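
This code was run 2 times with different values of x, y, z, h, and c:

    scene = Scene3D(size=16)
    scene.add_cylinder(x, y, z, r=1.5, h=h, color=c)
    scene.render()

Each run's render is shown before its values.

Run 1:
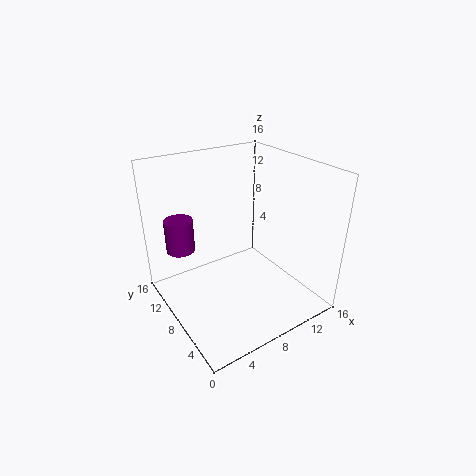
x = 2; y = 10; z = 7.5; h = 3.5; c = 'purple'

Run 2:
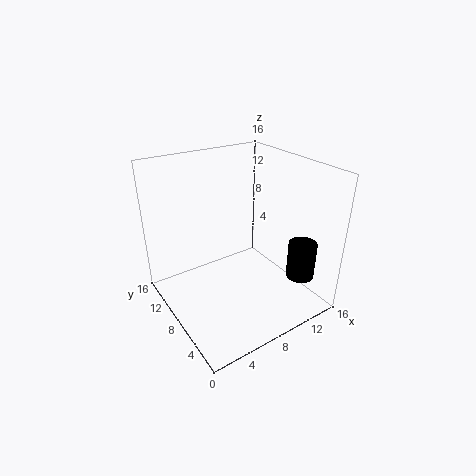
x = 12.5; y = 2.5; z = 4.5; h = 4; c = 'black'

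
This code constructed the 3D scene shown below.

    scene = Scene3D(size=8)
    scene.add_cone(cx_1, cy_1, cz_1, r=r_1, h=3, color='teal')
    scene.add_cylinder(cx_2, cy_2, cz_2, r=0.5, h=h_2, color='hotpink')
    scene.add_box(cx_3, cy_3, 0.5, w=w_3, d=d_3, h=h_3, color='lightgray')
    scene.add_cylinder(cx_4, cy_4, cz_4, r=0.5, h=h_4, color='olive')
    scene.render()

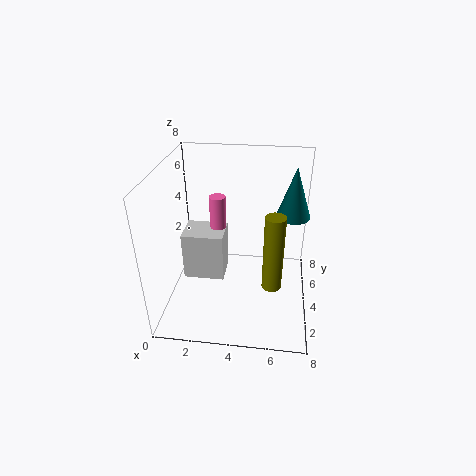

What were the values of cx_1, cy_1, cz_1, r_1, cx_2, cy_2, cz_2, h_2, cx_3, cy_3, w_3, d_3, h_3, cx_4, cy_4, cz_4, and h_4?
cx_1 = 7, cy_1 = 6, cz_1 = 4.5, r_1 = 1, cx_2 = 2.5, cy_2 = 6, cz_2 = 2.5, h_2 = 3, cx_3 = 0.5, cy_3 = 4.5, w_3 = 2.5, d_3 = 2, h_3 = 3, cx_4 = 6, cy_4 = 2, cz_4 = 2.5, h_4 = 4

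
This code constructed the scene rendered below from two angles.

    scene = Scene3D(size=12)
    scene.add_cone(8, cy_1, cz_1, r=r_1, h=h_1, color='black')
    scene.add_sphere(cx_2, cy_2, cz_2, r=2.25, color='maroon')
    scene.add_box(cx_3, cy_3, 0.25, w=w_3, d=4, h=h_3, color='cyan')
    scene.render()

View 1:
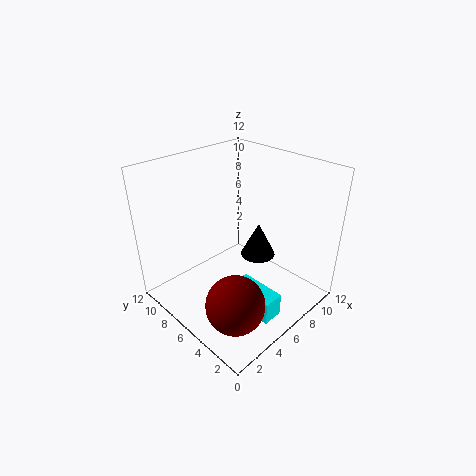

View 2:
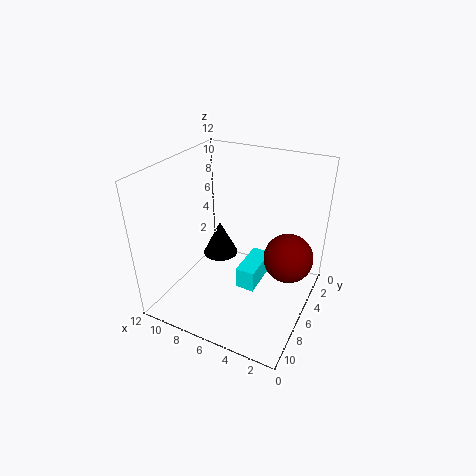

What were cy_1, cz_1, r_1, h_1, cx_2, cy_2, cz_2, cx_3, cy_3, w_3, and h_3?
cy_1 = 5.5; cz_1 = 3.75; r_1 = 1.5; h_1 = 3; cx_2 = 2.5; cy_2 = 2.75; cz_2 = 3; cx_3 = 4.75; cy_3 = 1.5; w_3 = 1.75; h_3 = 2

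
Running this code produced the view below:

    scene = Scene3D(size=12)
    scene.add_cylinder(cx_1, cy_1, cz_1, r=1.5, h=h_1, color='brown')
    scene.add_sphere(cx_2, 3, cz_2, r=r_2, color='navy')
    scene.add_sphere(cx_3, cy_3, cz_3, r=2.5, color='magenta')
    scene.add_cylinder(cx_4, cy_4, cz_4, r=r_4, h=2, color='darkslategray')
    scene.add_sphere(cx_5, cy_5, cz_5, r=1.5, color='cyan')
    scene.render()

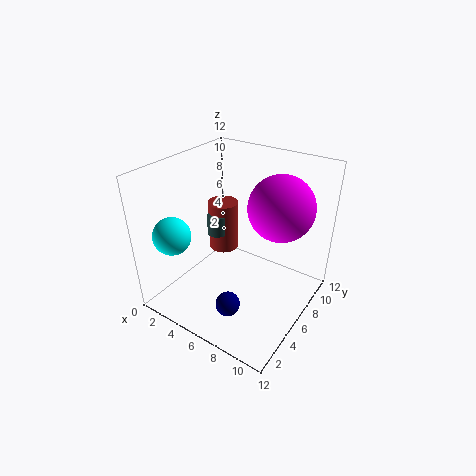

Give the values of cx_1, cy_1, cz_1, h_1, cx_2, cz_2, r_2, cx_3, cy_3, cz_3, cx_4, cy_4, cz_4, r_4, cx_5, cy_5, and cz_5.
cx_1 = 1.5; cy_1 = 10; cz_1 = 1.5; h_1 = 5; cx_2 = 7; cz_2 = 1.5; r_2 = 1; cx_3 = 9.5; cy_3 = 6.5; cz_3 = 9.5; cx_4 = 1.5; cy_4 = 9; cz_4 = 3.5; r_4 = 1; cx_5 = 2.5; cy_5 = 2; cz_5 = 7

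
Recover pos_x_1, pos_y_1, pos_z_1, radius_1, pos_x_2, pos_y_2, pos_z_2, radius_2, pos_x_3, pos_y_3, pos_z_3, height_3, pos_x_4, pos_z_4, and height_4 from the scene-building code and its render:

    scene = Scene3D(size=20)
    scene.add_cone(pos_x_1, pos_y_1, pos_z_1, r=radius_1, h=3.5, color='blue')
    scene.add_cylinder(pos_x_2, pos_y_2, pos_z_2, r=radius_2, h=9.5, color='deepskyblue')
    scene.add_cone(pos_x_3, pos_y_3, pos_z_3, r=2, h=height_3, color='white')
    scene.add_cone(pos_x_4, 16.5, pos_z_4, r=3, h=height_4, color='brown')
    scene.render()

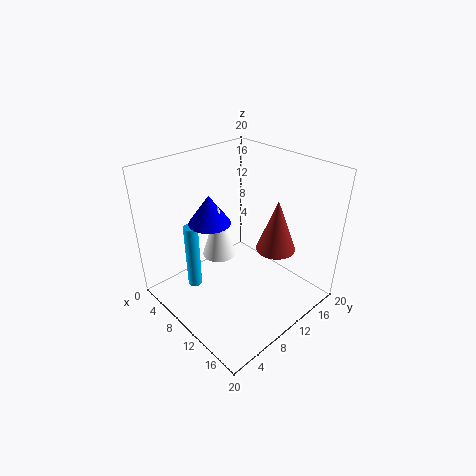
pos_x_1 = 11
pos_y_1 = 4.5
pos_z_1 = 15
radius_1 = 2.5
pos_x_2 = 6
pos_y_2 = 5
pos_z_2 = 2.5
radius_2 = 1
pos_x_3 = 12
pos_y_3 = 5
pos_z_3 = 11
height_3 = 6.5
pos_x_4 = 11.5
pos_z_4 = 6
height_4 = 8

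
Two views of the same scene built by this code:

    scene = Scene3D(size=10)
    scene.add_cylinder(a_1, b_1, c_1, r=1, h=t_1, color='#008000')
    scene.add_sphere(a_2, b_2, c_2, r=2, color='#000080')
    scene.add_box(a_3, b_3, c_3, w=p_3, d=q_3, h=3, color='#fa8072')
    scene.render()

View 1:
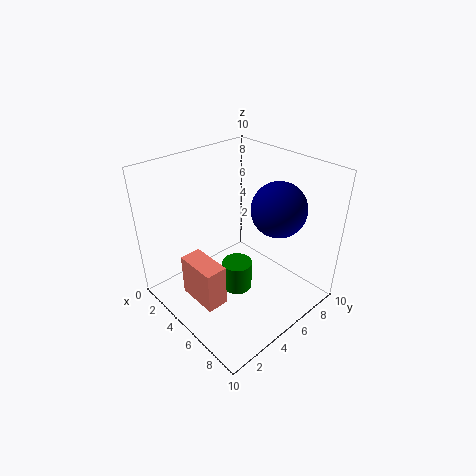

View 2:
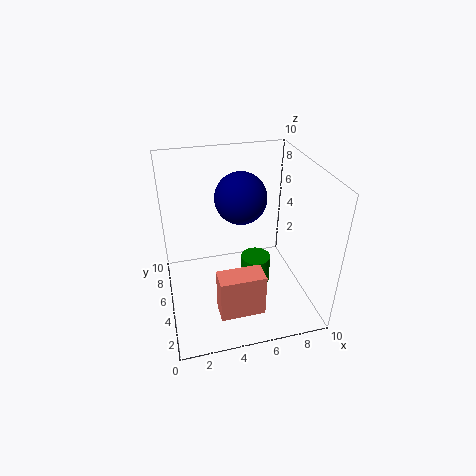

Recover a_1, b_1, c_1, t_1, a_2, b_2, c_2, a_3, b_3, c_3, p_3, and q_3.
a_1 = 6
b_1 = 4
c_1 = 2
t_1 = 2
a_2 = 6
b_2 = 8
c_2 = 6.5
a_3 = 3
b_3 = 1.5
c_3 = 1
p_3 = 3
q_3 = 1.5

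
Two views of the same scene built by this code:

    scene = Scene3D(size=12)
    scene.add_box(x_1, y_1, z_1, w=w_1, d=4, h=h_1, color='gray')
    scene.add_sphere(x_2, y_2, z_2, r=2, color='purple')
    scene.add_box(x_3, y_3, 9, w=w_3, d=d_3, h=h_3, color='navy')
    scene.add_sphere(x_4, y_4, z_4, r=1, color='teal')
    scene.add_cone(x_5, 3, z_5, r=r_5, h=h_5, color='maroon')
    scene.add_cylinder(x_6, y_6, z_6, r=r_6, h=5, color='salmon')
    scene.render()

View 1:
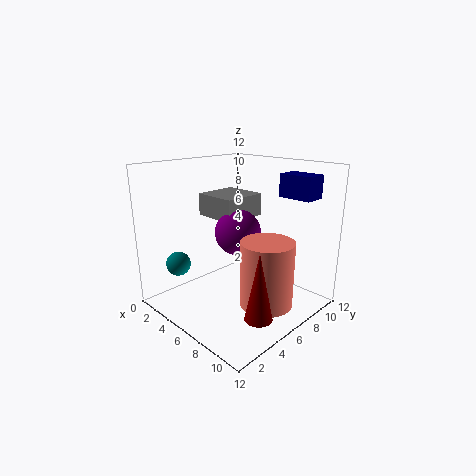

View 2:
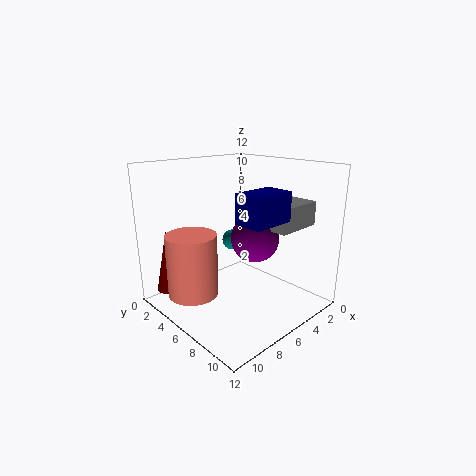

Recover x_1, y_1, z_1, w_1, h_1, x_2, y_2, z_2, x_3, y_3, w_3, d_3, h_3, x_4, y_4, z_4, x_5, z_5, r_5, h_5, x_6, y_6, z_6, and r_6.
x_1 = 1, y_1 = 6, z_1 = 7, w_1 = 4, h_1 = 2, x_2 = 5, y_2 = 7, z_2 = 6, x_3 = 7, y_3 = 10, w_3 = 3, d_3 = 2, h_3 = 2, x_4 = 3, y_4 = 2, z_4 = 4, x_5 = 11, z_5 = 2, r_5 = 1, h_5 = 5, x_6 = 10, y_6 = 5, z_6 = 2, r_6 = 2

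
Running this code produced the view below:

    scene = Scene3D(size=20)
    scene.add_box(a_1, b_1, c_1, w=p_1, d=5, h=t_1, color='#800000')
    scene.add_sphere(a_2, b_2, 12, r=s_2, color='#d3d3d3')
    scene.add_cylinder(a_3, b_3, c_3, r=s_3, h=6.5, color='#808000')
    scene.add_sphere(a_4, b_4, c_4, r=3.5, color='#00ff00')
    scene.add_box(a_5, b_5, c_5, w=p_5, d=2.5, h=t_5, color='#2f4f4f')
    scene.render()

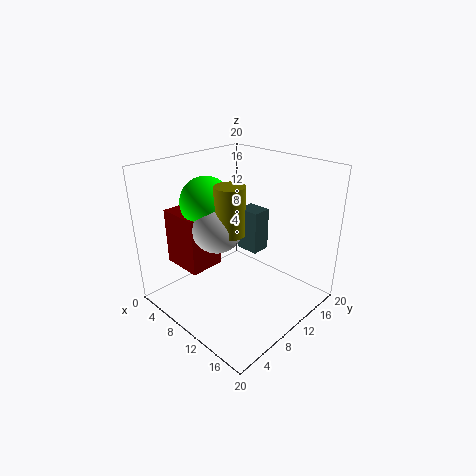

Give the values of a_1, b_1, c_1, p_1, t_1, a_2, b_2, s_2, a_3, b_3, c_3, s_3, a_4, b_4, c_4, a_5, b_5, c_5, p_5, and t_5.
a_1 = 1.5
b_1 = 4
c_1 = 5.5
p_1 = 6
t_1 = 8
a_2 = 8.5
b_2 = 7.5
s_2 = 3.5
a_3 = 10.5
b_3 = 8
c_3 = 11.5
s_3 = 2
a_4 = 6.5
b_4 = 7.5
c_4 = 15
a_5 = 11
b_5 = 9
c_5 = 9.5
p_5 = 3
t_5 = 5.5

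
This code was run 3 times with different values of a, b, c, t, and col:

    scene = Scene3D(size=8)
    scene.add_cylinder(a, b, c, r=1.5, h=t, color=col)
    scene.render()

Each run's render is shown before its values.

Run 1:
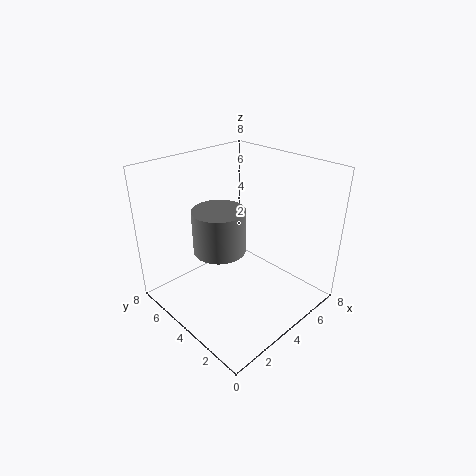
a = 3.5; b = 5; c = 3; t = 2.5; col = 'gray'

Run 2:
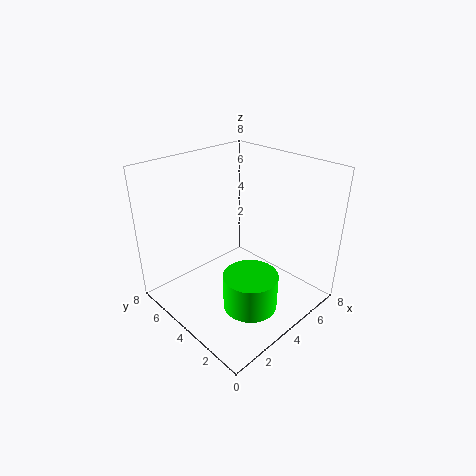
a = 3.5; b = 2.5; c = 0.5; t = 2; col = 'lime'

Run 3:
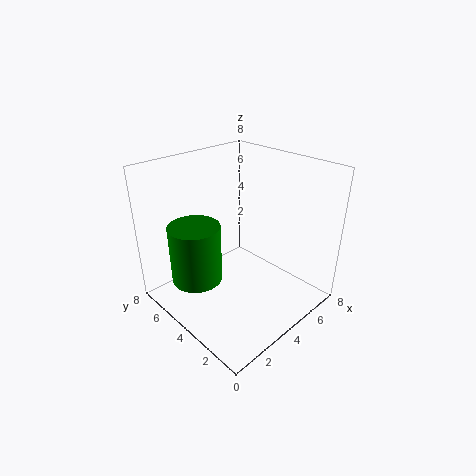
a = 2.5; b = 6; c = 1; t = 3.5; col = 'green'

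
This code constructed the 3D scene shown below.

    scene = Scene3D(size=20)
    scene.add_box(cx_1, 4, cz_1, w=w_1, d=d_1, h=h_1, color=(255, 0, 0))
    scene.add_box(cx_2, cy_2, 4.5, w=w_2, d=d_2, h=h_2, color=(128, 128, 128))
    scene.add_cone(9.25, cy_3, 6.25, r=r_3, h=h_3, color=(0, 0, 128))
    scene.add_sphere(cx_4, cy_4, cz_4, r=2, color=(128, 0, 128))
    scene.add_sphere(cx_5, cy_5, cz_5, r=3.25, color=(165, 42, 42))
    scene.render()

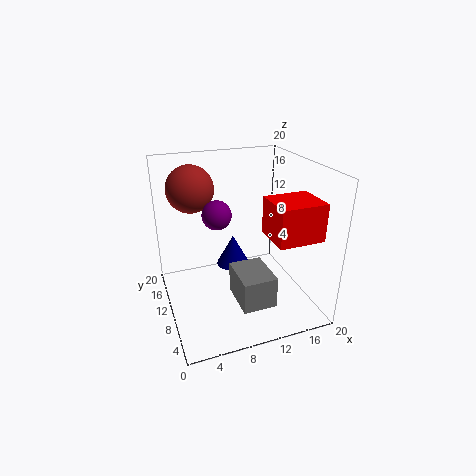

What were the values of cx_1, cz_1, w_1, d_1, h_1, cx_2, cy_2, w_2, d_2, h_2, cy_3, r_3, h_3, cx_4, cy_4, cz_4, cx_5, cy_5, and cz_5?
cx_1 = 13.5
cz_1 = 10.5
w_1 = 6.5
d_1 = 5.75
h_1 = 5.25
cx_2 = 7.5
cy_2 = 1
w_2 = 4.25
d_2 = 5.5
h_2 = 4
cy_3 = 10
r_3 = 2.25
h_3 = 4.25
cx_4 = 7.25
cy_4 = 10.75
cz_4 = 13.5
cx_5 = 4.5
cy_5 = 13.75
cz_5 = 16.5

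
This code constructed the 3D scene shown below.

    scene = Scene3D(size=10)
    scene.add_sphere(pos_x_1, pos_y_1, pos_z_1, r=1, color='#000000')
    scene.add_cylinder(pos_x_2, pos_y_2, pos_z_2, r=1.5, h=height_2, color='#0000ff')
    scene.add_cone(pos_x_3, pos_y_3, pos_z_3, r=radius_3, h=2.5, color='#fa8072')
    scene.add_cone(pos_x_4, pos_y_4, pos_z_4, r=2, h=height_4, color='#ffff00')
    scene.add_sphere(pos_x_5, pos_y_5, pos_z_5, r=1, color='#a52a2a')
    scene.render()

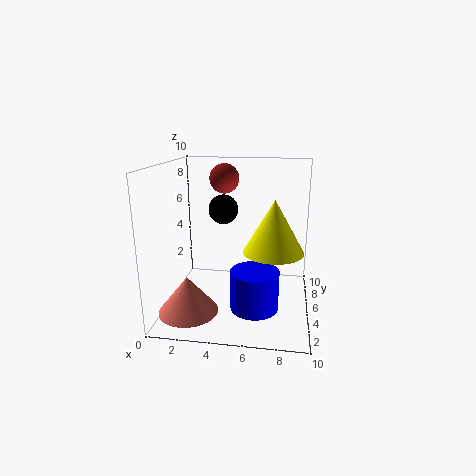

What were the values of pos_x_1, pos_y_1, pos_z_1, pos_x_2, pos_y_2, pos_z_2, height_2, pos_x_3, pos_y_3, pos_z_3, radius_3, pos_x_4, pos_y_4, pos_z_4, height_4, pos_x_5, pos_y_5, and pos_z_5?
pos_x_1 = 4; pos_y_1 = 5; pos_z_1 = 7; pos_x_2 = 6.5; pos_y_2 = 2; pos_z_2 = 1.5; height_2 = 2.5; pos_x_3 = 2; pos_y_3 = 2.5; pos_z_3 = 0.5; radius_3 = 2; pos_x_4 = 7.5; pos_y_4 = 4; pos_z_4 = 4.5; height_4 = 3.5; pos_x_5 = 4; pos_y_5 = 5.5; pos_z_5 = 9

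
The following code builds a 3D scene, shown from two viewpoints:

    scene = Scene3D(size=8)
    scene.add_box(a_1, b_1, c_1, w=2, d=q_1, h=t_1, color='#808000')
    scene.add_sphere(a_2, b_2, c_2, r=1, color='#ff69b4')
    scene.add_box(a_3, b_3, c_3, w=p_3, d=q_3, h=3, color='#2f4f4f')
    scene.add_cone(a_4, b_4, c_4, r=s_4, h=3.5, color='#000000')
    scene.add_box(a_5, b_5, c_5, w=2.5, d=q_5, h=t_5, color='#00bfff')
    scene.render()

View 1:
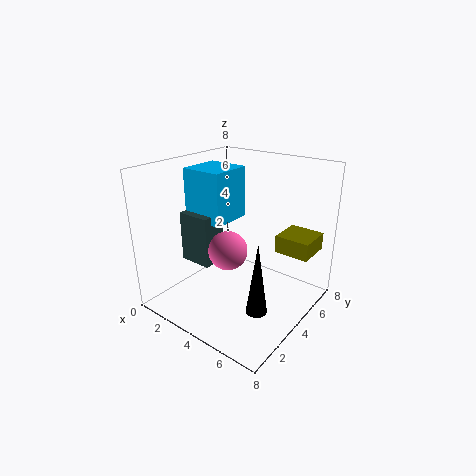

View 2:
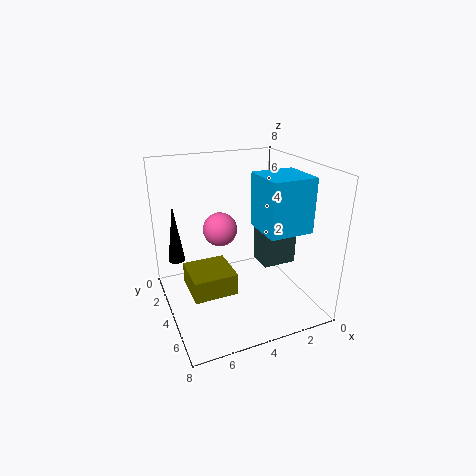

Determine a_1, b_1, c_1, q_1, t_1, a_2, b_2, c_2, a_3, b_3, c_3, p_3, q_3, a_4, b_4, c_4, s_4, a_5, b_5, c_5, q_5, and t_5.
a_1 = 5.5, b_1 = 5.5, c_1 = 3, q_1 = 2, t_1 = 1, a_2 = 4.5, b_2 = 2.5, c_2 = 4, a_3 = 0.5, b_3 = 3, c_3 = 2, p_3 = 2, q_3 = 1.5, a_4 = 7, b_4 = 1.5, c_4 = 2, s_4 = 0.5, a_5 = 0.5, b_5 = 3.5, c_5 = 4.5, q_5 = 2.5, t_5 = 3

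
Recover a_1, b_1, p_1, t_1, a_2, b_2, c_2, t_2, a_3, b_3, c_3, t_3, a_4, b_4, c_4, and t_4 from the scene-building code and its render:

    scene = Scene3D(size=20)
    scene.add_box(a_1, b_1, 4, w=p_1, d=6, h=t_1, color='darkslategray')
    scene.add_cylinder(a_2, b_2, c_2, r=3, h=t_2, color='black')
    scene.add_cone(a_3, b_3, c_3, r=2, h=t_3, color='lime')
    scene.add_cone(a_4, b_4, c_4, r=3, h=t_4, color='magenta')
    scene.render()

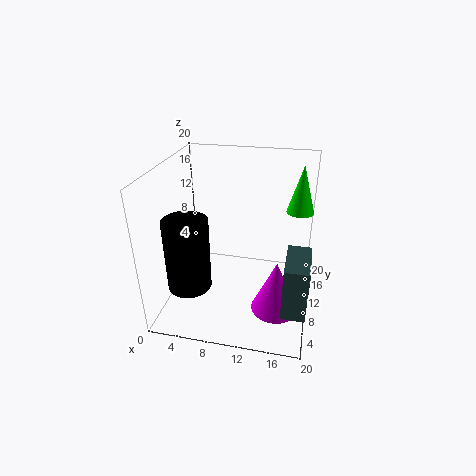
a_1 = 17
b_1 = 2
p_1 = 3
t_1 = 7
a_2 = 4
b_2 = 6
c_2 = 4
t_2 = 10
a_3 = 18
b_3 = 16
c_3 = 12
t_3 = 7
a_4 = 16
b_4 = 5
c_4 = 3
t_4 = 7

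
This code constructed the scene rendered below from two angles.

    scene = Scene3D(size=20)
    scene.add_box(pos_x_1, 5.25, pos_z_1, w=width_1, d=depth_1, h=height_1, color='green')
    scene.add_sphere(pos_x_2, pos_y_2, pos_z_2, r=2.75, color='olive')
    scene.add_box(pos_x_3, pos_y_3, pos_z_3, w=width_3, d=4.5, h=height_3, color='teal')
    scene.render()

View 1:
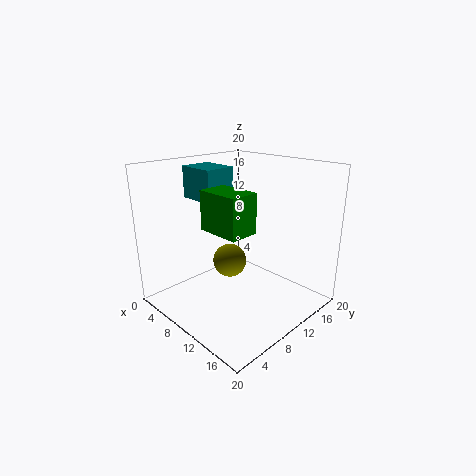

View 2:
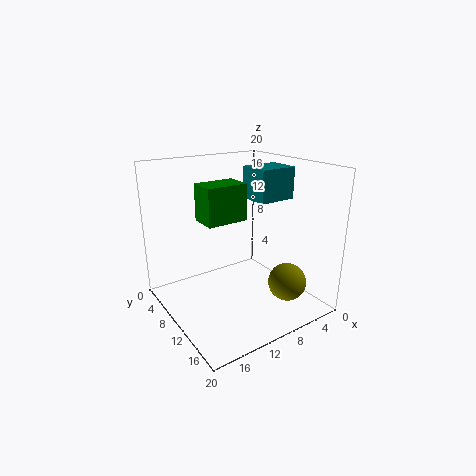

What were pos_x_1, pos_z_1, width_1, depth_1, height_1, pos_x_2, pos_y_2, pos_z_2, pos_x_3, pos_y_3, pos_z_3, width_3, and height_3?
pos_x_1 = 8
pos_z_1 = 12
width_1 = 6
depth_1 = 4
height_1 = 5.25
pos_x_2 = 4
pos_y_2 = 14
pos_z_2 = 3
pos_x_3 = 1.75
pos_y_3 = 7.25
pos_z_3 = 14.75
width_3 = 5.5
height_3 = 4.5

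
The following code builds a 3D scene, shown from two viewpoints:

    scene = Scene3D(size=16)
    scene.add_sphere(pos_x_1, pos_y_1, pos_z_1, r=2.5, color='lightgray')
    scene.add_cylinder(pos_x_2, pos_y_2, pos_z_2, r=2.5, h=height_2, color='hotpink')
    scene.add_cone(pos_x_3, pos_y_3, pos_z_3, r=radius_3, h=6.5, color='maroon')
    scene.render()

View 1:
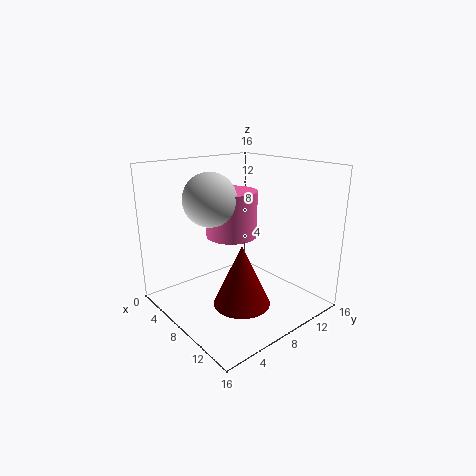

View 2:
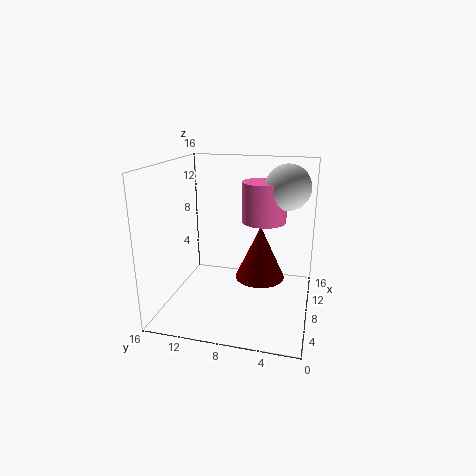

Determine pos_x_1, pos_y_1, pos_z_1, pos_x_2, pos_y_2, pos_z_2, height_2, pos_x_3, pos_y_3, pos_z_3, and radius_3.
pos_x_1 = 10
pos_y_1 = 3
pos_z_1 = 13.5
pos_x_2 = 10
pos_y_2 = 5.5
pos_z_2 = 9.5
height_2 = 4.5
pos_x_3 = 11
pos_y_3 = 6
pos_z_3 = 2
radius_3 = 3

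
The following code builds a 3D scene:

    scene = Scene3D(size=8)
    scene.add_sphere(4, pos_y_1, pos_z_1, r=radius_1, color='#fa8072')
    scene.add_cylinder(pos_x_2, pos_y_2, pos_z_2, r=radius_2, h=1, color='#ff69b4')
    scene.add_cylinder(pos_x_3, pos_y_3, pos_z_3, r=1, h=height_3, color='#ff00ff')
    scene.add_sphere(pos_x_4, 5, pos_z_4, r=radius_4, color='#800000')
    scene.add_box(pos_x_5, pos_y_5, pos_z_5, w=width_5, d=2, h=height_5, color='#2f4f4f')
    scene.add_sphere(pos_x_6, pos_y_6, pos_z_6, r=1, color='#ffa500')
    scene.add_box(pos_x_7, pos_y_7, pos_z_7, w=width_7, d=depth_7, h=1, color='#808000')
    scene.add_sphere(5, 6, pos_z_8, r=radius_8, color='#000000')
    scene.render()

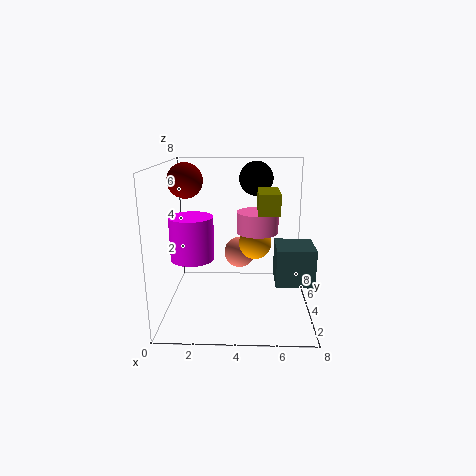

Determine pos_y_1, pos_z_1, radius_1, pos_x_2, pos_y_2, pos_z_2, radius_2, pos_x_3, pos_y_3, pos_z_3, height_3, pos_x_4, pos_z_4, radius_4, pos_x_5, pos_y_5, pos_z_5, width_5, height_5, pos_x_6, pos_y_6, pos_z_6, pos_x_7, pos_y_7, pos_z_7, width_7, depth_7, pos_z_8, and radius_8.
pos_y_1 = 7; pos_z_1 = 2; radius_1 = 1; pos_x_2 = 5; pos_y_2 = 2; pos_z_2 = 5; radius_2 = 1; pos_x_3 = 2; pos_y_3 = 1; pos_z_3 = 4; height_3 = 2; pos_x_4 = 1; pos_z_4 = 7; radius_4 = 1; pos_x_5 = 6; pos_y_5 = 2; pos_z_5 = 2; width_5 = 2; height_5 = 2; pos_x_6 = 5; pos_y_6 = 6; pos_z_6 = 3; pos_x_7 = 5; pos_y_7 = 1; pos_z_7 = 6; width_7 = 1; depth_7 = 2; pos_z_8 = 7; radius_8 = 1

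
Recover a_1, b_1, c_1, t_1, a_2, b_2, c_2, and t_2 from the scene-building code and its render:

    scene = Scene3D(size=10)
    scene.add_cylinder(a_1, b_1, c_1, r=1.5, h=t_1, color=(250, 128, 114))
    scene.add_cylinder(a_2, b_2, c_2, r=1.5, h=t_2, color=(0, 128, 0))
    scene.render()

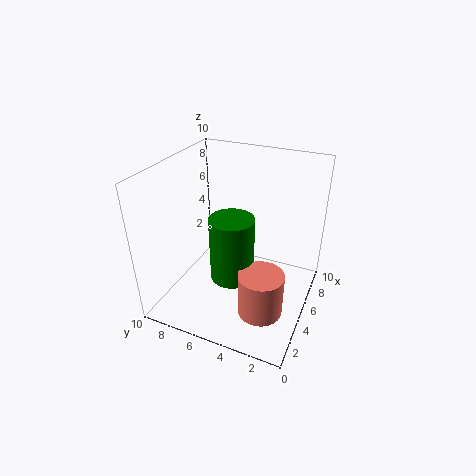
a_1 = 3, b_1 = 2.5, c_1 = 1, t_1 = 3, a_2 = 4, b_2 = 5, c_2 = 2.5, t_2 = 4.5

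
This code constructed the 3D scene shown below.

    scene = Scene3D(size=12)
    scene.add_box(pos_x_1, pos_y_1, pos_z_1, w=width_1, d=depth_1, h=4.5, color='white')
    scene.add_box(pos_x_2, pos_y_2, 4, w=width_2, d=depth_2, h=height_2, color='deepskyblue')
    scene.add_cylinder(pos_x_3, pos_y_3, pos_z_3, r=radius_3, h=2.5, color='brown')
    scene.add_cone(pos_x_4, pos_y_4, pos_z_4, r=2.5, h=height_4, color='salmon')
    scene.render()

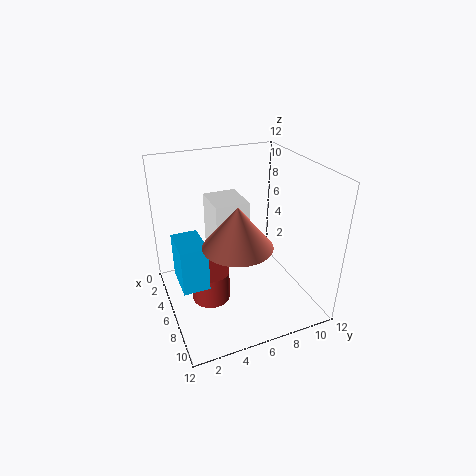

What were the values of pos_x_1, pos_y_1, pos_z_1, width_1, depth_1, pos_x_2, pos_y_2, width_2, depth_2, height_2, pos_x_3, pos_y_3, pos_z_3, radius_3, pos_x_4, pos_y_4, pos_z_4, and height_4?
pos_x_1 = 1.5; pos_y_1 = 4.5; pos_z_1 = 4; width_1 = 3.5; depth_1 = 3; pos_x_2 = 6; pos_y_2 = 0.5; width_2 = 3; depth_2 = 2; height_2 = 3.5; pos_x_3 = 7.5; pos_y_3 = 3; pos_z_3 = 2; radius_3 = 1.5; pos_x_4 = 9.5; pos_y_4 = 4.5; pos_z_4 = 7.5; height_4 = 3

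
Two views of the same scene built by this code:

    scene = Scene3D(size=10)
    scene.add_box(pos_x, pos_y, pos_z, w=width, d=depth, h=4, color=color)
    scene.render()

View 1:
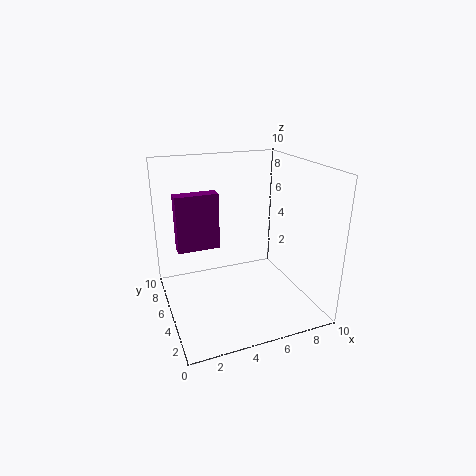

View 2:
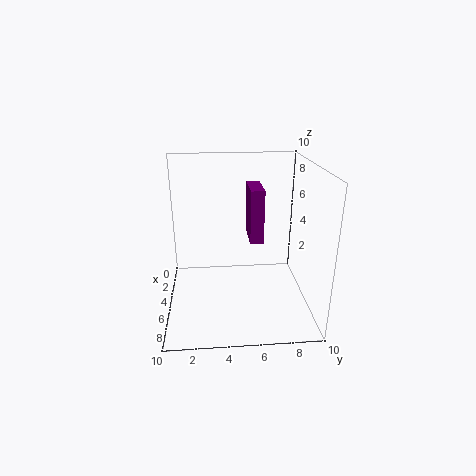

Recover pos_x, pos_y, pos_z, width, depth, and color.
pos_x = 1, pos_y = 6, pos_z = 4, width = 3, depth = 1, color = 'purple'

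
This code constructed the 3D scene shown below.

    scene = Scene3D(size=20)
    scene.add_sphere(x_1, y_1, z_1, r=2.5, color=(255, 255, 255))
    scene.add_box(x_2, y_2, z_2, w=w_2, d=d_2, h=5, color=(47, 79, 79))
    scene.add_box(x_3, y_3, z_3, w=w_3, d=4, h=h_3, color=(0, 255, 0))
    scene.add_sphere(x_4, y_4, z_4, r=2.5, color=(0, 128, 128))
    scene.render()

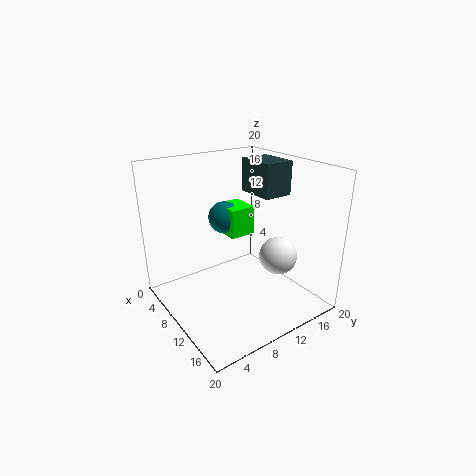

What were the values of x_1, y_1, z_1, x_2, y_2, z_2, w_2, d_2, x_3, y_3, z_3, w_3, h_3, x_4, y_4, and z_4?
x_1 = 15; y_1 = 13; z_1 = 8.5; x_2 = 4; y_2 = 15; z_2 = 14.5; w_2 = 6; d_2 = 4.5; x_3 = 2; y_3 = 11.5; z_3 = 8; w_3 = 4.5; h_3 = 4.5; x_4 = 3.5; y_4 = 12; z_4 = 10.5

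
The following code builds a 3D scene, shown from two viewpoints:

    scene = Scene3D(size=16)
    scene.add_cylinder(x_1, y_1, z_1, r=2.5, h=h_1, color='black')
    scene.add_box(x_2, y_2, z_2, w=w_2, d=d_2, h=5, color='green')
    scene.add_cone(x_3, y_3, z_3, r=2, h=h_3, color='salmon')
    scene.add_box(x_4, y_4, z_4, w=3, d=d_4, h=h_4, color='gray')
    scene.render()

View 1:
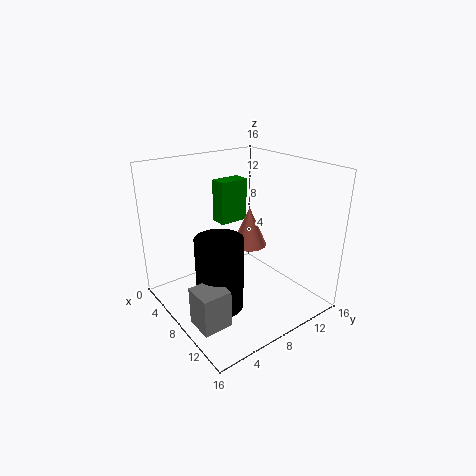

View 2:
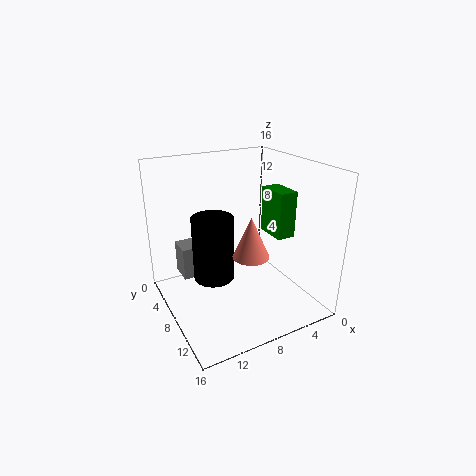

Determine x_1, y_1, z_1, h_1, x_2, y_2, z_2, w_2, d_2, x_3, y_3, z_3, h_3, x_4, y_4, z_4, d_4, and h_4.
x_1 = 9.5, y_1 = 4.5, z_1 = 1.5, h_1 = 8, x_2 = 3, y_2 = 8, z_2 = 8.5, w_2 = 2, d_2 = 3.5, x_3 = 7.5, y_3 = 10, z_3 = 6.5, h_3 = 4.5, x_4 = 10, y_4 = 0.5, z_4 = 1.5, d_4 = 3, h_4 = 4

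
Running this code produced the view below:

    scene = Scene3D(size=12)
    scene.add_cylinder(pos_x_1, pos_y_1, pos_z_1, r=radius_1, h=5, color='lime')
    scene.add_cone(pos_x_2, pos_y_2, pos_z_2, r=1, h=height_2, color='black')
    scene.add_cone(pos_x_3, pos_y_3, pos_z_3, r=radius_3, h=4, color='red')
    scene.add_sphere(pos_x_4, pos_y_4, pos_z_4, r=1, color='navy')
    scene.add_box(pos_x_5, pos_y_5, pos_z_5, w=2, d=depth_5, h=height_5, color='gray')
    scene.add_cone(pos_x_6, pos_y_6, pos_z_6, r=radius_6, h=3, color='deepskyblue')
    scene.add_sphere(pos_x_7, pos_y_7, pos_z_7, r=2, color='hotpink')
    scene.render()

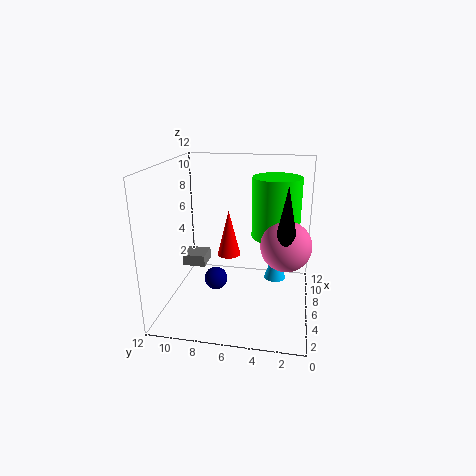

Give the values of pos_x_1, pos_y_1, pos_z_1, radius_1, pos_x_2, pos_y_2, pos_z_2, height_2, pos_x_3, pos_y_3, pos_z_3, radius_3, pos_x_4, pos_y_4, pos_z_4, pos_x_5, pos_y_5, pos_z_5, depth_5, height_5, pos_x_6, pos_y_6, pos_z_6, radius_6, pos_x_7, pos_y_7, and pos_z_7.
pos_x_1 = 7; pos_y_1 = 3; pos_z_1 = 6; radius_1 = 2; pos_x_2 = 4; pos_y_2 = 2; pos_z_2 = 6; height_2 = 5; pos_x_3 = 7; pos_y_3 = 7; pos_z_3 = 4; radius_3 = 1; pos_x_4 = 6; pos_y_4 = 8; pos_z_4 = 2; pos_x_5 = 6; pos_y_5 = 9; pos_z_5 = 3; depth_5 = 2; height_5 = 1; pos_x_6 = 9; pos_y_6 = 3; pos_z_6 = 1; radius_6 = 1; pos_x_7 = 5; pos_y_7 = 2; pos_z_7 = 6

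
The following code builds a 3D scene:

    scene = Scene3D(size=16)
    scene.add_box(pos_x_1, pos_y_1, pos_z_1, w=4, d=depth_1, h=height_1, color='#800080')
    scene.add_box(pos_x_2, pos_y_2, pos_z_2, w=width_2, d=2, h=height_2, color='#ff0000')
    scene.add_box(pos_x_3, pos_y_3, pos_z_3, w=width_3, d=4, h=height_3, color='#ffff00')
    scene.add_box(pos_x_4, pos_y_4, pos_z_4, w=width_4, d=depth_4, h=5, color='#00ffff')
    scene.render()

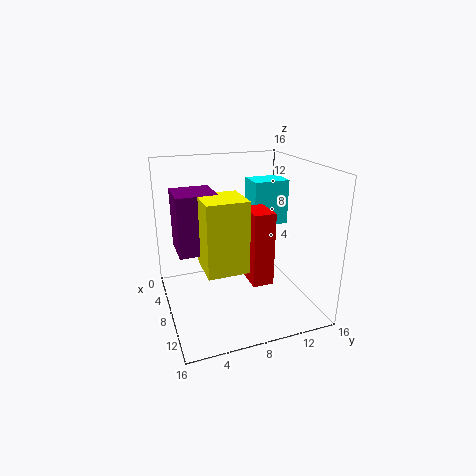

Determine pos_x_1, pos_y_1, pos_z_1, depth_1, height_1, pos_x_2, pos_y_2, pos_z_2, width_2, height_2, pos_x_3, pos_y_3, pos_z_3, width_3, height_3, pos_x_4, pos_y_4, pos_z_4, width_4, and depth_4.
pos_x_1 = 7
pos_y_1 = 1
pos_z_1 = 8
depth_1 = 4
height_1 = 6
pos_x_2 = 12
pos_y_2 = 7
pos_z_2 = 6
width_2 = 3
height_2 = 7
pos_x_3 = 10
pos_y_3 = 3
pos_z_3 = 7
width_3 = 4
height_3 = 7
pos_x_4 = 5
pos_y_4 = 10
pos_z_4 = 9
width_4 = 3
depth_4 = 4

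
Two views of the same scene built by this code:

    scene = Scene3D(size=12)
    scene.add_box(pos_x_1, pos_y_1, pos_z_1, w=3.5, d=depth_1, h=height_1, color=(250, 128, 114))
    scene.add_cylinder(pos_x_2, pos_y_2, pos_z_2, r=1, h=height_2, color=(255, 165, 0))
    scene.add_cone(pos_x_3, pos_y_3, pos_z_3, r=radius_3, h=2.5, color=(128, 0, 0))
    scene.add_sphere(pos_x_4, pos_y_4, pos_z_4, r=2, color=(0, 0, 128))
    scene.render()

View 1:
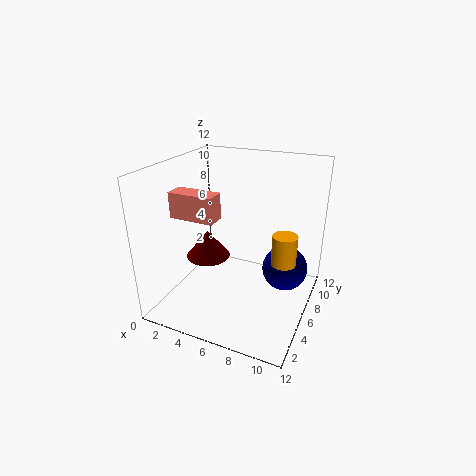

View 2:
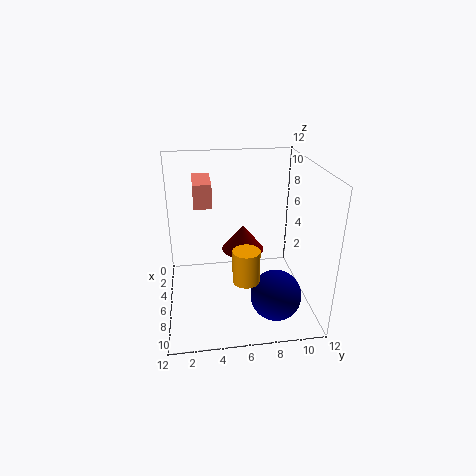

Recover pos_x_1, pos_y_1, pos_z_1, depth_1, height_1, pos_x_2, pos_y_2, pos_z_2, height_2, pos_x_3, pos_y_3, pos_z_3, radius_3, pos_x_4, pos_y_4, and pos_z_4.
pos_x_1 = 2, pos_y_1 = 2.5, pos_z_1 = 8.5, depth_1 = 1.5, height_1 = 2, pos_x_2 = 10, pos_y_2 = 6, pos_z_2 = 4.5, height_2 = 2.5, pos_x_3 = 2.5, pos_y_3 = 7, pos_z_3 = 3, radius_3 = 2, pos_x_4 = 9.5, pos_y_4 = 8.5, pos_z_4 = 2.5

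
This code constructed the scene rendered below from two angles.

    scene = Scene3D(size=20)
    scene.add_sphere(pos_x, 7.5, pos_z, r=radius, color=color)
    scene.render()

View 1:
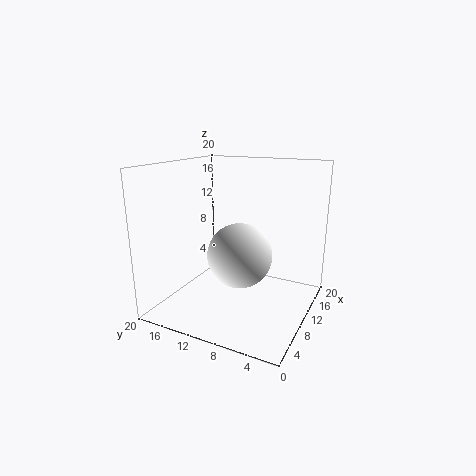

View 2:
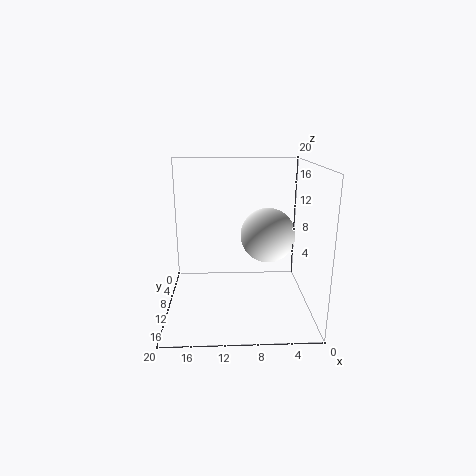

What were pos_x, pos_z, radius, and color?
pos_x = 5.5, pos_z = 9.5, radius = 4, color = 'white'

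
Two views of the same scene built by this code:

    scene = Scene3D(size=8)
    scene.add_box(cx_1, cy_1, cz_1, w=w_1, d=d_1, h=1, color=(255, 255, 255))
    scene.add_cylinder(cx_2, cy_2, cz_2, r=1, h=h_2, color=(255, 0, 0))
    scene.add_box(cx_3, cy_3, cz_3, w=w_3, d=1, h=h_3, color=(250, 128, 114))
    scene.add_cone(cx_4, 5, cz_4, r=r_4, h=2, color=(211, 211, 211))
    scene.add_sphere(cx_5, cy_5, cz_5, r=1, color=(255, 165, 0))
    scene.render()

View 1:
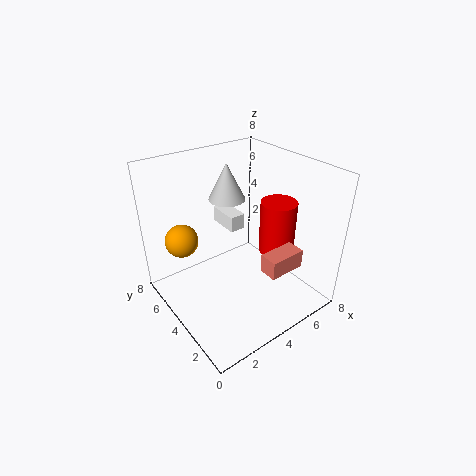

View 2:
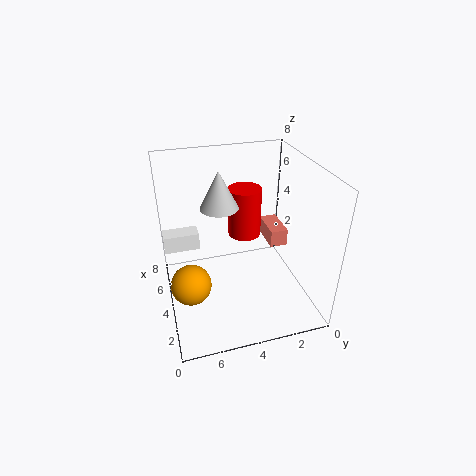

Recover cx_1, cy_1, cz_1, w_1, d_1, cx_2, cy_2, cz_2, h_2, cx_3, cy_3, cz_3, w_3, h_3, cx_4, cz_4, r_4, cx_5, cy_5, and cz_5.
cx_1 = 5; cy_1 = 6; cz_1 = 3; w_1 = 1; d_1 = 2; cx_2 = 6; cy_2 = 3; cz_2 = 3; h_2 = 3; cx_3 = 4; cy_3 = 1; cz_3 = 3; w_3 = 2; h_3 = 1; cx_4 = 4; cz_4 = 6; r_4 = 1; cx_5 = 2; cy_5 = 7; cz_5 = 3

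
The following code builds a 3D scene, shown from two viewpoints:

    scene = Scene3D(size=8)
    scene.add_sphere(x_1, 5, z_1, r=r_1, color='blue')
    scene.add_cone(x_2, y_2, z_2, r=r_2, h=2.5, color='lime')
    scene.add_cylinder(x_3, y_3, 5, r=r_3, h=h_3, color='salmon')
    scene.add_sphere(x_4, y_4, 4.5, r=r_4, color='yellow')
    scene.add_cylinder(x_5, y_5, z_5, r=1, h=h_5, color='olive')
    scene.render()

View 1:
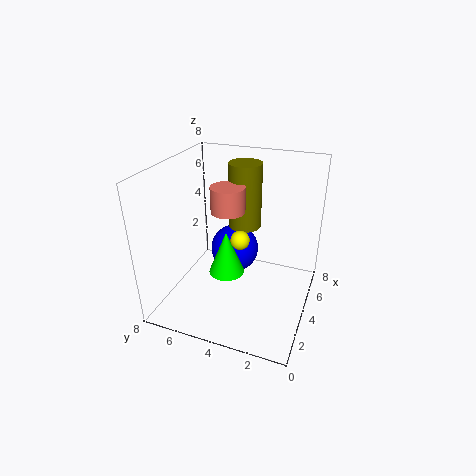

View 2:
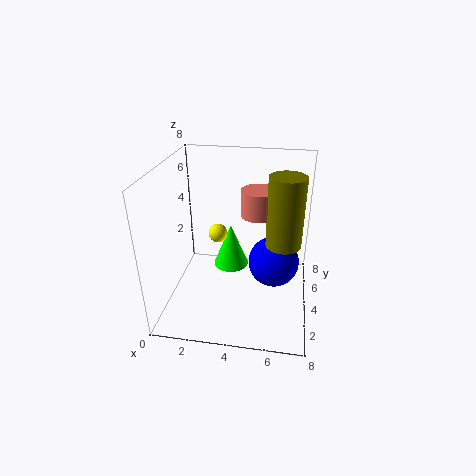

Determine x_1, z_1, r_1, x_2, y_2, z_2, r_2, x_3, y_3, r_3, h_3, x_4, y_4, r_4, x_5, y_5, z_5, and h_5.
x_1 = 6
z_1 = 2
r_1 = 1.5
x_2 = 3.5
y_2 = 4.5
z_2 = 2
r_2 = 1
x_3 = 5
y_3 = 5
r_3 = 1
h_3 = 1.5
x_4 = 3
y_4 = 3.5
r_4 = 0.5
x_5 = 6.5
y_5 = 4.5
z_5 = 3.5
h_5 = 4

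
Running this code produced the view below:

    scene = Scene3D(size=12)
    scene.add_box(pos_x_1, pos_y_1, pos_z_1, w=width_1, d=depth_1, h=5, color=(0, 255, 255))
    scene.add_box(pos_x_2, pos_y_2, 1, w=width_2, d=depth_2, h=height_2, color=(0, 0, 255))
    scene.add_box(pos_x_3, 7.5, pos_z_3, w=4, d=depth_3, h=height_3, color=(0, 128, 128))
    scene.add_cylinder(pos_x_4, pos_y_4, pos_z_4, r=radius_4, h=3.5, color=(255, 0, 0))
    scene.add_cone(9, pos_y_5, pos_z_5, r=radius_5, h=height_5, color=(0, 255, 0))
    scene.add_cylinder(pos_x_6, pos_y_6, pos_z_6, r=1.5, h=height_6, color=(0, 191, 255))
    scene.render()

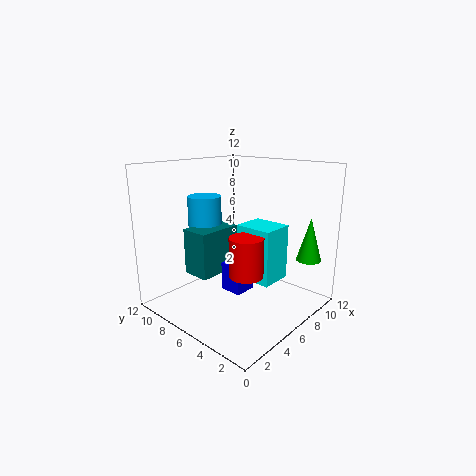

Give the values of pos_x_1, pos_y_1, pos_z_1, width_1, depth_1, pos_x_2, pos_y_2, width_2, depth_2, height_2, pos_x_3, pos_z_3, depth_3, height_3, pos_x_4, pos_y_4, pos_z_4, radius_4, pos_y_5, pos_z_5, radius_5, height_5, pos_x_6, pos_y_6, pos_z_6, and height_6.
pos_x_1 = 7.5; pos_y_1 = 4; pos_z_1 = 1.5; width_1 = 3; depth_1 = 3.5; pos_x_2 = 5.5; pos_y_2 = 5.5; width_2 = 2; depth_2 = 2; height_2 = 2.5; pos_x_3 = 3.5; pos_z_3 = 2.5; depth_3 = 2.5; height_3 = 4; pos_x_4 = 6.5; pos_y_4 = 5.5; pos_z_4 = 2.5; radius_4 = 1.5; pos_y_5 = 1; pos_z_5 = 4.5; radius_5 = 1; height_5 = 3.5; pos_x_6 = 6; pos_y_6 = 10; pos_z_6 = 3; height_6 = 6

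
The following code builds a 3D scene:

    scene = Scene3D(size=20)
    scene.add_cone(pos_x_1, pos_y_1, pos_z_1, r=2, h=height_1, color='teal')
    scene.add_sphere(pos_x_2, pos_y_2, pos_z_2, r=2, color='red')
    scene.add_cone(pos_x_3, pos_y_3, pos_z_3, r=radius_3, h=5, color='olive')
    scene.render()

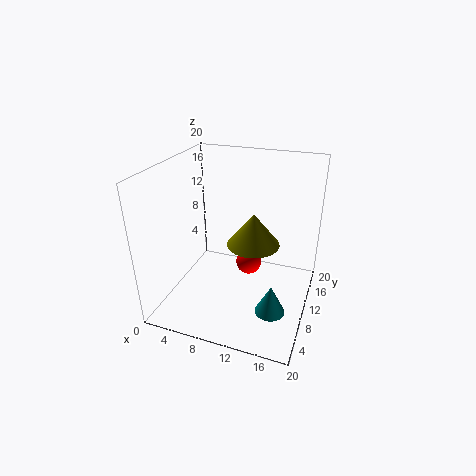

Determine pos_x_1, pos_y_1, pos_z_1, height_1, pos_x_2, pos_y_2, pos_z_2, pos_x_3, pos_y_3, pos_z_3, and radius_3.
pos_x_1 = 16
pos_y_1 = 6
pos_z_1 = 2
height_1 = 4
pos_x_2 = 10
pos_y_2 = 15
pos_z_2 = 3
pos_x_3 = 11
pos_y_3 = 14
pos_z_3 = 7
radius_3 = 4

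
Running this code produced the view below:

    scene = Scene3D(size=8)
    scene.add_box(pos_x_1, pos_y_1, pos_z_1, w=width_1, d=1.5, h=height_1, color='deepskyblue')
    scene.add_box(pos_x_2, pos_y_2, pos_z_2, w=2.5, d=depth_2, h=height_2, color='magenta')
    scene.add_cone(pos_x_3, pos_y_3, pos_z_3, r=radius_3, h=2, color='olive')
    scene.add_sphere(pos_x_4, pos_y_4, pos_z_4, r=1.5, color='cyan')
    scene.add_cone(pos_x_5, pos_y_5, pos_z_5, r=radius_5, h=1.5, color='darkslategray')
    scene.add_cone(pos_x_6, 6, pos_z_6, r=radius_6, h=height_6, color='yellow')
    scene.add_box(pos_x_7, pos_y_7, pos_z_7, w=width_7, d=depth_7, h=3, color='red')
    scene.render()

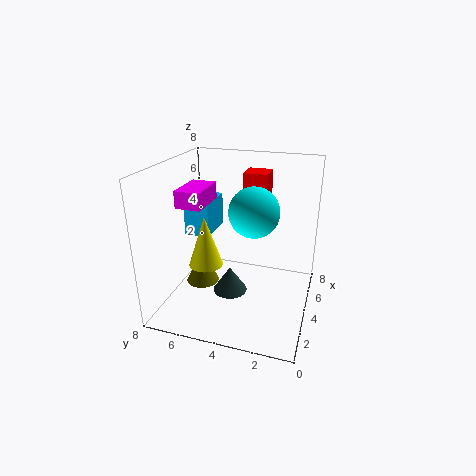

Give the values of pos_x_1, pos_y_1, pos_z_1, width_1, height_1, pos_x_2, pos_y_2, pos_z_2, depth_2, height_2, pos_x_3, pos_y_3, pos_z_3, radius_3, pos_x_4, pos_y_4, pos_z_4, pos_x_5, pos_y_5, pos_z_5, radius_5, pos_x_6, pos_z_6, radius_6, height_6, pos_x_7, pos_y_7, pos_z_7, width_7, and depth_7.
pos_x_1 = 4.5; pos_y_1 = 6; pos_z_1 = 3.5; width_1 = 2.5; height_1 = 2; pos_x_2 = 3.5; pos_y_2 = 6; pos_z_2 = 5.5; depth_2 = 1.5; height_2 = 1; pos_x_3 = 4.5; pos_y_3 = 6.5; pos_z_3 = 0.5; radius_3 = 1; pos_x_4 = 5.5; pos_y_4 = 3.5; pos_z_4 = 5; pos_x_5 = 4; pos_y_5 = 4.5; pos_z_5 = 0.5; radius_5 = 1; pos_x_6 = 4; pos_z_6 = 2; radius_6 = 1; height_6 = 3; pos_x_7 = 6.5; pos_y_7 = 3; pos_z_7 = 4; width_7 = 1.5; depth_7 = 1.5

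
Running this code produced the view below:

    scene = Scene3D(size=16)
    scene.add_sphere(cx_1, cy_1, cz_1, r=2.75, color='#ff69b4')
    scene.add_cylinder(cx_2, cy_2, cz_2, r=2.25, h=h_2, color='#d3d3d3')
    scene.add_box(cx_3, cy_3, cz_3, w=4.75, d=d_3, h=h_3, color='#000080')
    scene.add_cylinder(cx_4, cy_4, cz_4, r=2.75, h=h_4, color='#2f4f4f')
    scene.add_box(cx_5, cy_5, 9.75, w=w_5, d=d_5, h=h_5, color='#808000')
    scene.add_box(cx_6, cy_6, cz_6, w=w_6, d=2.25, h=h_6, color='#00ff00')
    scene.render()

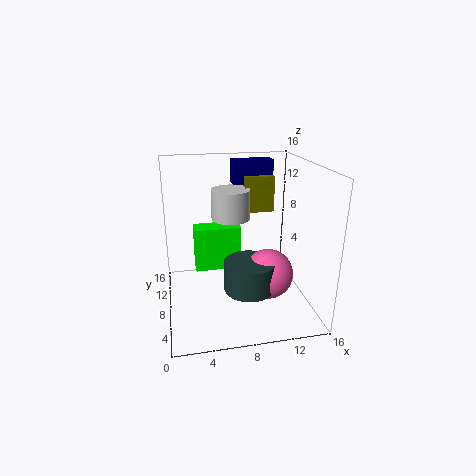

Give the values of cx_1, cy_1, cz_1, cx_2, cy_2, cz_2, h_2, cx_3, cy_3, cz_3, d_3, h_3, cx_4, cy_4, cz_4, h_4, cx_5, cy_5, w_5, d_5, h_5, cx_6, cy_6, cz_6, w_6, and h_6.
cx_1 = 11
cy_1 = 6
cz_1 = 4.25
cx_2 = 7.75
cy_2 = 11
cz_2 = 9.25
h_2 = 3.5
cx_3 = 8.25
cy_3 = 11.75
cz_3 = 13
d_3 = 2
h_3 = 2.75
cx_4 = 8.75
cy_4 = 5.5
cz_4 = 3
h_4 = 3.25
cx_5 = 9.5
cy_5 = 11
w_5 = 3.5
d_5 = 2.75
h_5 = 4.25
cx_6 = 3.25
cy_6 = 8.5
cz_6 = 4
w_6 = 5.25
h_6 = 5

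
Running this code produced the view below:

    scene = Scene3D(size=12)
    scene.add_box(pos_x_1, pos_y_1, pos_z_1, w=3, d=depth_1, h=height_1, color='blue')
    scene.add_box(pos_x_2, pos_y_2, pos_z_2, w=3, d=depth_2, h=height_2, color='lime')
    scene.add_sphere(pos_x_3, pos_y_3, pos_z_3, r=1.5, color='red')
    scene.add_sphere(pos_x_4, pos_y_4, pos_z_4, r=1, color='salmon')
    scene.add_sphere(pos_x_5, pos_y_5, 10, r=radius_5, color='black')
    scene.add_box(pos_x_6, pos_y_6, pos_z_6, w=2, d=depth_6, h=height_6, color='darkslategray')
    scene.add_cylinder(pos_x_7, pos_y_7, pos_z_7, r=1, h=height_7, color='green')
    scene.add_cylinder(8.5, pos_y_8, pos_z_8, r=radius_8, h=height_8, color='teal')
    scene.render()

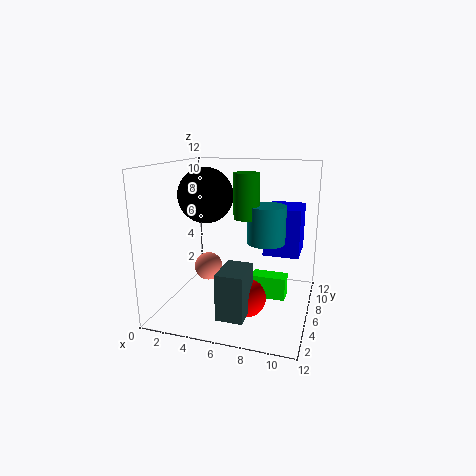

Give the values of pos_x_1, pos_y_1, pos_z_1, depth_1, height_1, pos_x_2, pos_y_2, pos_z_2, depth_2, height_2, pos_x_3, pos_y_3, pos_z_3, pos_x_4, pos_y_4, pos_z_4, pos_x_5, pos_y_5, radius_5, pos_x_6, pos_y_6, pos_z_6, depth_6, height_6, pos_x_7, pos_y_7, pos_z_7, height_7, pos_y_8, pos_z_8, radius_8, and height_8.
pos_x_1 = 8
pos_y_1 = 6.5
pos_z_1 = 4.5
depth_1 = 3.5
height_1 = 4
pos_x_2 = 7
pos_y_2 = 6.5
pos_z_2 = 0.5
depth_2 = 1.5
height_2 = 2
pos_x_3 = 7.5
pos_y_3 = 3.5
pos_z_3 = 2
pos_x_4 = 5
pos_y_4 = 2
pos_z_4 = 5
pos_x_5 = 4.5
pos_y_5 = 3
radius_5 = 2
pos_x_6 = 6
pos_y_6 = 0.5
pos_z_6 = 1.5
depth_6 = 3
height_6 = 3.5
pos_x_7 = 7
pos_y_7 = 5
pos_z_7 = 8
height_7 = 3.5
pos_y_8 = 5.5
pos_z_8 = 6
radius_8 = 1.5
height_8 = 3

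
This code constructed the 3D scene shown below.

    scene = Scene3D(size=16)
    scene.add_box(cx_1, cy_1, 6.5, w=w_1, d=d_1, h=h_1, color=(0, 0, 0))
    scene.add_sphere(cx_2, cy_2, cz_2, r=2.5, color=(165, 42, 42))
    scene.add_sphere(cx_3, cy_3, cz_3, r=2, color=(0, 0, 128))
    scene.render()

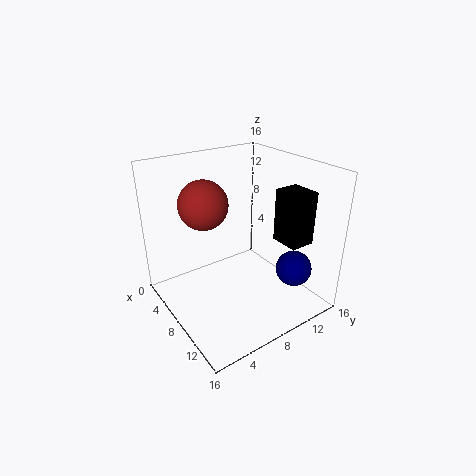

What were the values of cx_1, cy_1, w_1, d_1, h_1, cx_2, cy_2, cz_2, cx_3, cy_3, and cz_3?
cx_1 = 8.25, cy_1 = 13, w_1 = 3.5, d_1 = 3, h_1 = 6.25, cx_2 = 7.75, cy_2 = 4, cz_2 = 12.75, cx_3 = 12.25, cy_3 = 12.75, cz_3 = 4.5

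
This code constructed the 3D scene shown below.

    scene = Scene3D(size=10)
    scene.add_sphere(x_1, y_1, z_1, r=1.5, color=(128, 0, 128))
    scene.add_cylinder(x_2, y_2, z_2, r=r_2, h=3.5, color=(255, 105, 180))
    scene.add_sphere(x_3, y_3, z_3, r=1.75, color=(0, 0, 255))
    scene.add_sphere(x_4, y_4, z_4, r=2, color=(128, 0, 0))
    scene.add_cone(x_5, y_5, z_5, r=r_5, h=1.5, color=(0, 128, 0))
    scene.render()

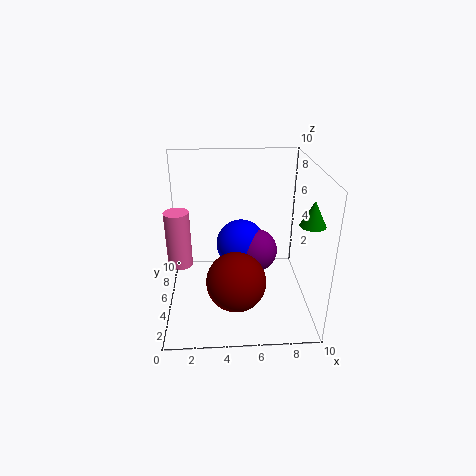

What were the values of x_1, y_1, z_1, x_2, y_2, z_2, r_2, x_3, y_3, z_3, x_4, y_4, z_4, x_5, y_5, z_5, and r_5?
x_1 = 6.25
y_1 = 5
z_1 = 4
x_2 = 1.25
y_2 = 2.75
z_2 = 4.5
r_2 = 0.75
x_3 = 5.25
y_3 = 5.5
z_3 = 4.25
x_4 = 4.75
y_4 = 3
z_4 = 2.75
x_5 = 9
y_5 = 1.5
z_5 = 7.5
r_5 = 0.75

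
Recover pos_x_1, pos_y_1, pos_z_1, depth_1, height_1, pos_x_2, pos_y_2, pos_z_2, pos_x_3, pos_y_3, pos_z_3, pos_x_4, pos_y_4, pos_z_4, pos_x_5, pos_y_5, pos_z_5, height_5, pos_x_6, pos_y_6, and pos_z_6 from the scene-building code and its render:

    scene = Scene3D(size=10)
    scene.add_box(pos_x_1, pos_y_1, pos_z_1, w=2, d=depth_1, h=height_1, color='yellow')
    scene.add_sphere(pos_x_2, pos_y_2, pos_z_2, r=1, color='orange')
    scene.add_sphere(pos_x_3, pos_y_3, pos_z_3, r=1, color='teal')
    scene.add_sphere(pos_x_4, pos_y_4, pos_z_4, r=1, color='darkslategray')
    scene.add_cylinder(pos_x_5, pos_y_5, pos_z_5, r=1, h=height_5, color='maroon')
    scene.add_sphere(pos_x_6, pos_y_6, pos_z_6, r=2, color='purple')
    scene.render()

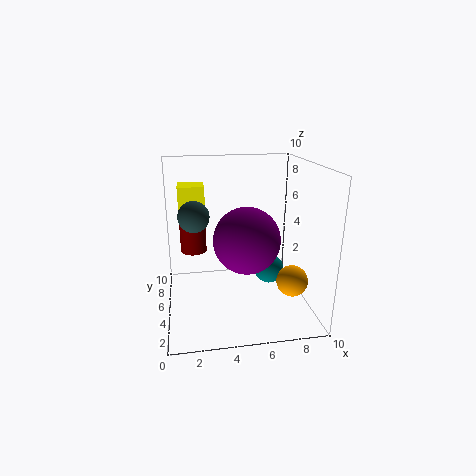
pos_x_1 = 1
pos_y_1 = 8
pos_z_1 = 5
depth_1 = 2
height_1 = 3
pos_x_2 = 8
pos_y_2 = 2
pos_z_2 = 3
pos_x_3 = 7
pos_y_3 = 4
pos_z_3 = 3
pos_x_4 = 2
pos_y_4 = 4
pos_z_4 = 7
pos_x_5 = 2
pos_y_5 = 8
pos_z_5 = 3
height_5 = 3
pos_x_6 = 5
pos_y_6 = 2
pos_z_6 = 6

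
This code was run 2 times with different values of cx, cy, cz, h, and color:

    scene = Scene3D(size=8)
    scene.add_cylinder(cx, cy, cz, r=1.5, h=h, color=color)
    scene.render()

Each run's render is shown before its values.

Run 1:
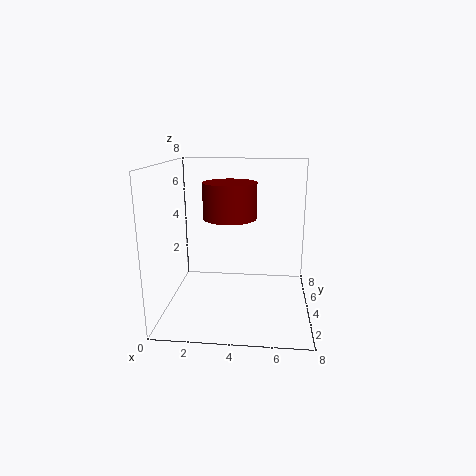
cx = 3.5; cy = 4.5; cz = 5; h = 2; color = 'maroon'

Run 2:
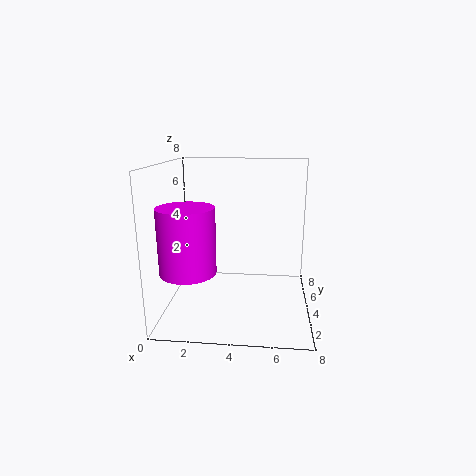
cx = 1.5; cy = 2.5; cz = 2.5; h = 3.5; color = 'magenta'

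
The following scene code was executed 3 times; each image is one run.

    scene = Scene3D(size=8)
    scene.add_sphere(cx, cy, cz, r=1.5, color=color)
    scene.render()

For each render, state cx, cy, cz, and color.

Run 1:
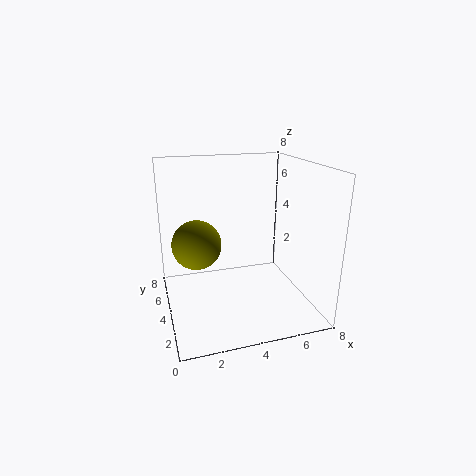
cx = 2, cy = 6, cz = 3, color = 'olive'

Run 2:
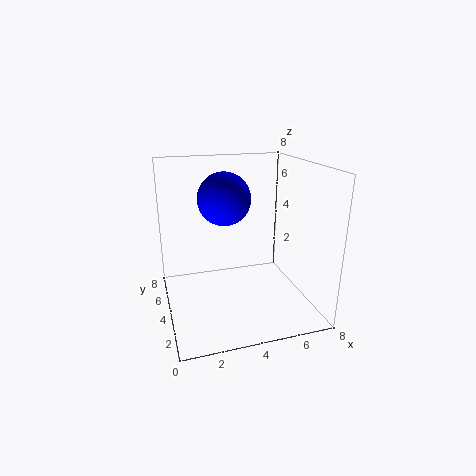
cx = 3.5, cy = 5, cz = 6, color = 'blue'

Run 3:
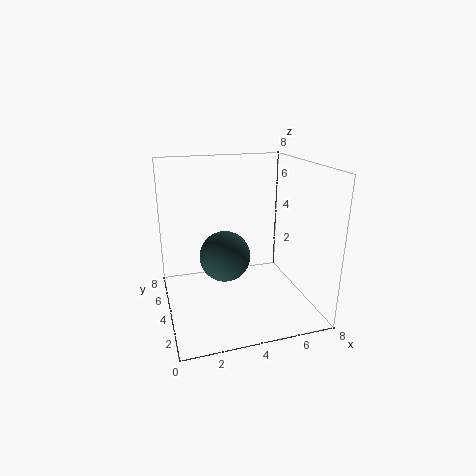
cx = 3.5, cy = 5, cz = 2.5, color = 'darkslategray'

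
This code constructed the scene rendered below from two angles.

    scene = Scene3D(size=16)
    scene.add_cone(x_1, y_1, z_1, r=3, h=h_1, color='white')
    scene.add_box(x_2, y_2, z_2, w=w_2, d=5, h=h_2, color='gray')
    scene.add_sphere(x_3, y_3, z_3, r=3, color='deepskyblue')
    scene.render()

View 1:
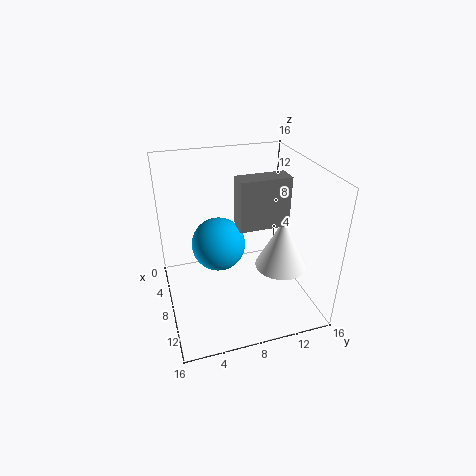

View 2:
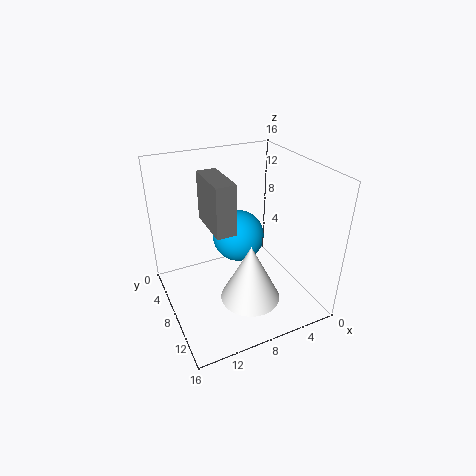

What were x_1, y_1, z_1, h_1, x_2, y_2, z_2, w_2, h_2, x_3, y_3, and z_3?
x_1 = 9, y_1 = 13, z_1 = 4, h_1 = 6, x_2 = 10, y_2 = 7, z_2 = 11, w_2 = 2, h_2 = 5, x_3 = 7, y_3 = 6, z_3 = 7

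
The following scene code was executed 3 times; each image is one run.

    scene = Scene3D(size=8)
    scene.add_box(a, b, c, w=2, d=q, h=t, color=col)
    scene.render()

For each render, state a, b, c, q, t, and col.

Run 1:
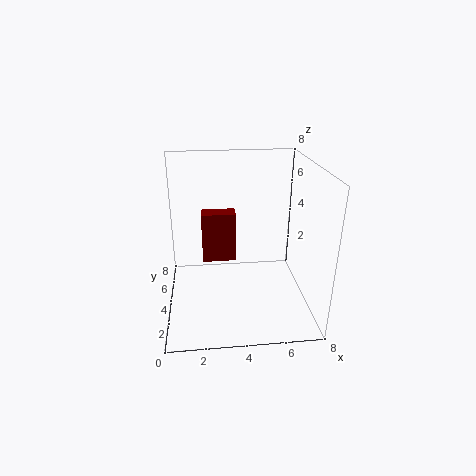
a = 2; b = 5; c = 2; q = 1; t = 3; col = 'maroon'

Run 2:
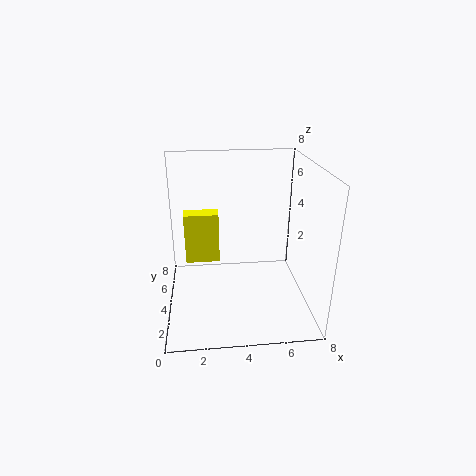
a = 1; b = 5; c = 2; q = 1; t = 3; col = 'yellow'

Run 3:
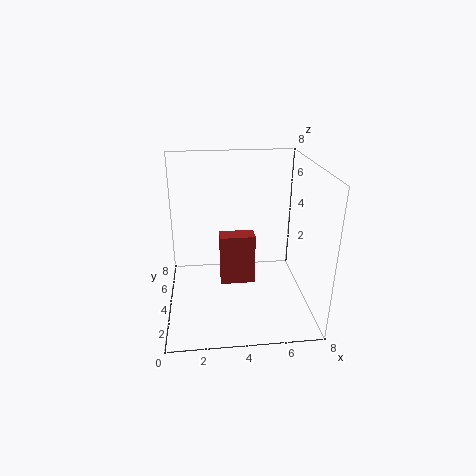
a = 3; b = 4; c = 1; q = 1; t = 3; col = 'brown'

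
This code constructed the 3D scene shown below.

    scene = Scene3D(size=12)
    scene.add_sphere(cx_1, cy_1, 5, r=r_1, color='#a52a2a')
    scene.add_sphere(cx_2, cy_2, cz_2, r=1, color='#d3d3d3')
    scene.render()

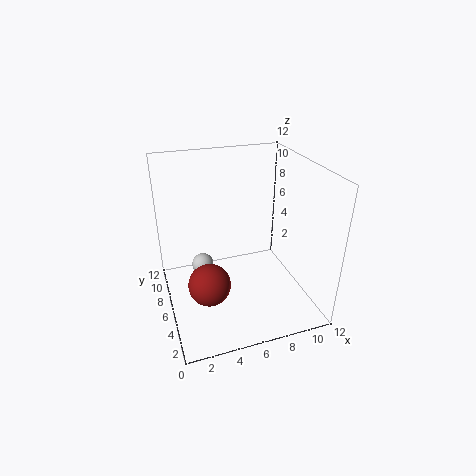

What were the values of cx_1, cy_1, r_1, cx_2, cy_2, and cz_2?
cx_1 = 2.5; cy_1 = 2; r_1 = 1.5; cx_2 = 3.5; cy_2 = 9; cz_2 = 2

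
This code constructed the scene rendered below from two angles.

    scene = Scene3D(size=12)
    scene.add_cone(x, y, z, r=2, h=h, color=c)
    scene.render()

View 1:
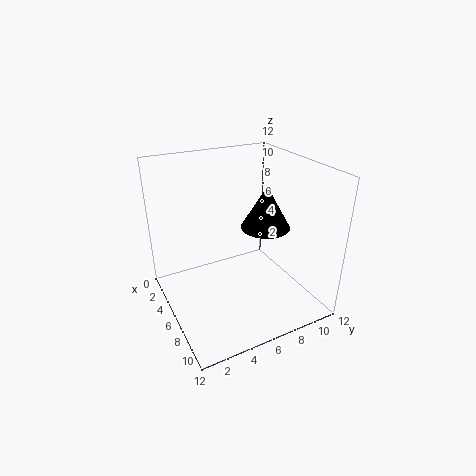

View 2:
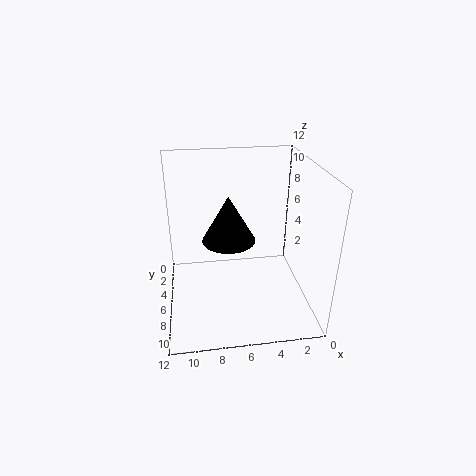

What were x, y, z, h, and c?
x = 7, y = 8, z = 7, h = 3.5, c = 'black'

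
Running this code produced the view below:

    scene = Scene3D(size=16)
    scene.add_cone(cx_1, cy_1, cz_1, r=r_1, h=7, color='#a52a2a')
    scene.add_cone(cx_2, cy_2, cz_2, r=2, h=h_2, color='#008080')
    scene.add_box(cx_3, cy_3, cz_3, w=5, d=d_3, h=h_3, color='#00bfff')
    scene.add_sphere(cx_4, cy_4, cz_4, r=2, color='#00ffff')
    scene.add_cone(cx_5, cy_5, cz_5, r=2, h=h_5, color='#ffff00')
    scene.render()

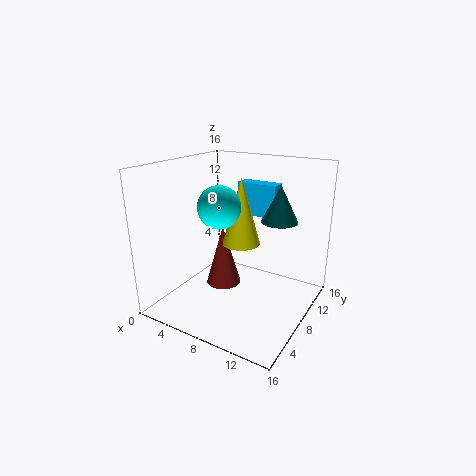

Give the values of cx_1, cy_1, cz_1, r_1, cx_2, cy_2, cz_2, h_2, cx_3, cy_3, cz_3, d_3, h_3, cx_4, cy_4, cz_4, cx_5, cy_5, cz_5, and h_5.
cx_1 = 6
cy_1 = 8
cz_1 = 2
r_1 = 2
cx_2 = 12
cy_2 = 10
cz_2 = 10
h_2 = 4
cx_3 = 5
cy_3 = 13
cz_3 = 9
d_3 = 2
h_3 = 4
cx_4 = 9
cy_4 = 3
cz_4 = 13
cx_5 = 9
cy_5 = 7
cz_5 = 8
h_5 = 7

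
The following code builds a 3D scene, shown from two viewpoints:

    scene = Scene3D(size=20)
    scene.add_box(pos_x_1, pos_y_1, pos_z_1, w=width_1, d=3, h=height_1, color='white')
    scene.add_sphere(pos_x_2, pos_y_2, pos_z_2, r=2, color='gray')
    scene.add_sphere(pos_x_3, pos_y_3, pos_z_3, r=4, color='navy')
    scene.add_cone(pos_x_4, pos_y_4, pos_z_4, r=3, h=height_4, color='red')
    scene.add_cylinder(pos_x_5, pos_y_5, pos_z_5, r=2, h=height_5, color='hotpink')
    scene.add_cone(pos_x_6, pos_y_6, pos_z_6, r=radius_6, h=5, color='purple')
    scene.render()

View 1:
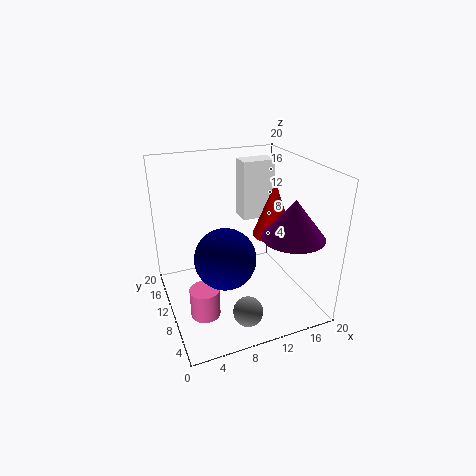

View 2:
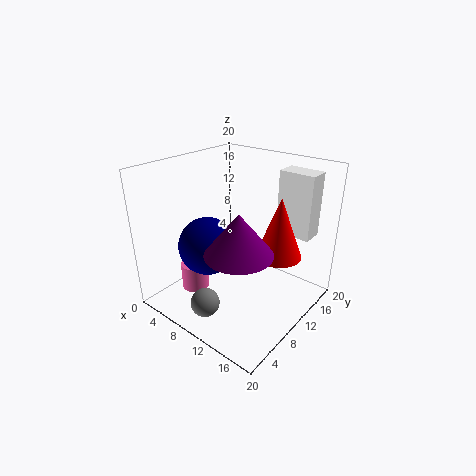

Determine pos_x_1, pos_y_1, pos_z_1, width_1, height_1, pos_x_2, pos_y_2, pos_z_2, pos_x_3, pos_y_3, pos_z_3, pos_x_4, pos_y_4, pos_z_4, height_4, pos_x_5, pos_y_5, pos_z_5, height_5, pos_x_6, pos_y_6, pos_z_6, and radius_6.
pos_x_1 = 13
pos_y_1 = 15
pos_z_1 = 10
width_1 = 5
height_1 = 9
pos_x_2 = 9
pos_y_2 = 4
pos_z_2 = 2
pos_x_3 = 7
pos_y_3 = 7
pos_z_3 = 9
pos_x_4 = 16
pos_y_4 = 11
pos_z_4 = 9
height_4 = 8
pos_x_5 = 4
pos_y_5 = 7
pos_z_5 = 1
height_5 = 4
pos_x_6 = 15
pos_y_6 = 4
pos_z_6 = 12
radius_6 = 4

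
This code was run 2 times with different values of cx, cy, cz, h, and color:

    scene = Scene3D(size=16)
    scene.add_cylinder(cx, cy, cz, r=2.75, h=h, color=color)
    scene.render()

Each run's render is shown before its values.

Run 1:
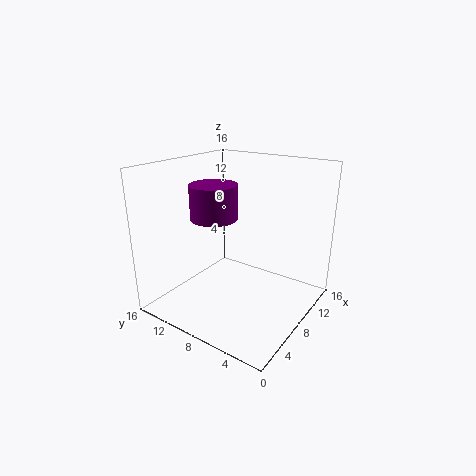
cx = 8.25
cy = 11.5
cz = 9.5
h = 4
color = 'purple'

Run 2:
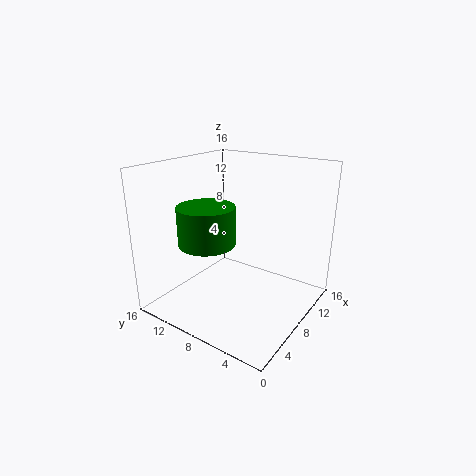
cx = 2.75
cy = 8
cz = 9.25
h = 3.75
color = 'green'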